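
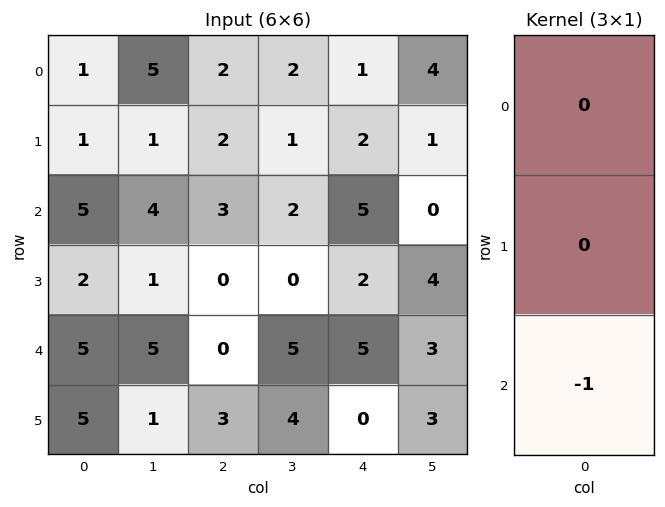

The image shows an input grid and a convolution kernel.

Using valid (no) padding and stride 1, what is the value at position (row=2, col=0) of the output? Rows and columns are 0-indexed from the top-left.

The receptive field on the input at this output position is [5 / 2 / 5]. Elementwise product with the kernel and sum: 5·-1.

-5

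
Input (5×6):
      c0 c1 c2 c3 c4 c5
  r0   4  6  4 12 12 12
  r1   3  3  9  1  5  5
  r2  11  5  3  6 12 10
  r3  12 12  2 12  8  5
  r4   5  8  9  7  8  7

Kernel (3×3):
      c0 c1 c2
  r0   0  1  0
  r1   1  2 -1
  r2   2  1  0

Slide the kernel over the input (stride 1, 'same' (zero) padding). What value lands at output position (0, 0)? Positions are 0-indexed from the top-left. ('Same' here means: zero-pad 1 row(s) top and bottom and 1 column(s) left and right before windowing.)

The receptive field on the zero-padded input at this output position is [0 0 0 / 0 4 6 / 0 3 3]. Elementwise product with the kernel and sum: 0·1 + 0·1 + 4·2 + 6·-1 + 0·2 + 3·1.

5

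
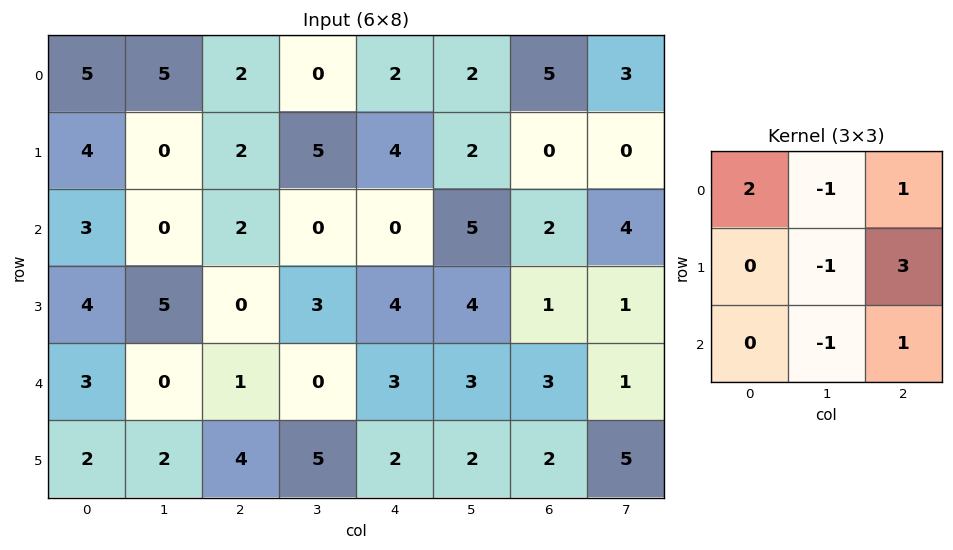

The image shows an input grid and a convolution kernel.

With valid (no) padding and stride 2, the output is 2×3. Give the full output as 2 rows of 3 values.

15 13 2
4 16 -4

Output[0,0]: The receptive field on the input at this output position is [5 5 2 / 4 0 2 / 3 0 2]. Elementwise product with the kernel and sum: 5·2 + 5·-1 + 2·1 + 0·-1 + 2·3 + 0·-1 + 2·1.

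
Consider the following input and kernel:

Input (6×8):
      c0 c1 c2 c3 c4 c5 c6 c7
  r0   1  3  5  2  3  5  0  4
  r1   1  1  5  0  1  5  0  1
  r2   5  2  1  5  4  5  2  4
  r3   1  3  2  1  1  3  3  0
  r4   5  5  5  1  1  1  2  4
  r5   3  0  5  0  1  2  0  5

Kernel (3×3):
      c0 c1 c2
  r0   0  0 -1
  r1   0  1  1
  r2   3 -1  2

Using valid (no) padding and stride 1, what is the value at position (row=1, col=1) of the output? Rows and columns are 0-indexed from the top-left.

The receptive field on the input at this output position is [1 5 0 / 2 1 5 / 3 2 1]. Elementwise product with the kernel and sum: 0·-1 + 1·1 + 5·1 + 3·3 + 2·-1 + 1·2.

15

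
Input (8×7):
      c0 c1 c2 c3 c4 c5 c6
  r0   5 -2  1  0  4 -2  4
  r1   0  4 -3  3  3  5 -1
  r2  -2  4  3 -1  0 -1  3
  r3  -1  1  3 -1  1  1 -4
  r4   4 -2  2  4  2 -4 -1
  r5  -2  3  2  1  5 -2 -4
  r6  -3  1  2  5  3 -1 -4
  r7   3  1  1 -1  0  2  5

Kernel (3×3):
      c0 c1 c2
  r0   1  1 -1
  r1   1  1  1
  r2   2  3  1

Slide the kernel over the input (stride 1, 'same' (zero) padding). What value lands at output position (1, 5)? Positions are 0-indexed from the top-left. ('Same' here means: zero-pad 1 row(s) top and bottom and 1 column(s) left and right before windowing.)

The receptive field on the zero-padded input at this output position is [4 -2 4 / 3 5 -1 / 0 -1 3]. Elementwise product with the kernel and sum: 4·1 + -2·1 + 4·-1 + 3·1 + 5·1 + -1·1 + 0·2 + -1·3 + 3·1.

5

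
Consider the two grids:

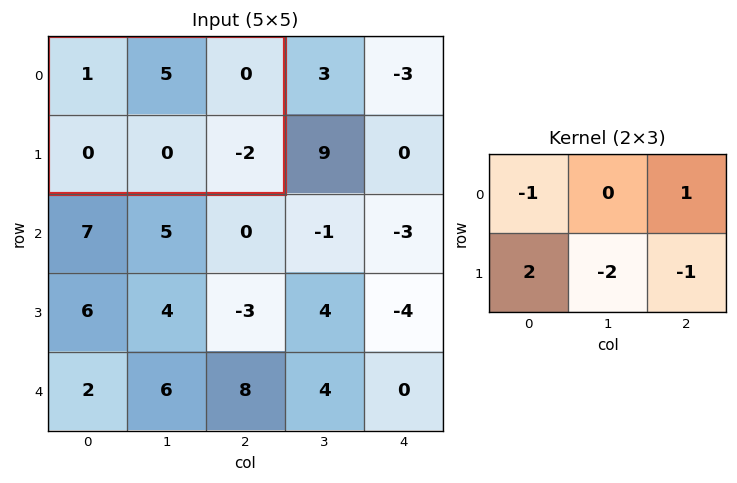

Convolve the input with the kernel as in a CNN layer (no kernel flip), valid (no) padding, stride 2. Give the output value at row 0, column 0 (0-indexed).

The receptive field on the input at this output position is [1 5 0 / 0 0 -2]. Elementwise product with the kernel and sum: 1·-1 + 0·1 + 0·2 + 0·-2 + -2·-1.

1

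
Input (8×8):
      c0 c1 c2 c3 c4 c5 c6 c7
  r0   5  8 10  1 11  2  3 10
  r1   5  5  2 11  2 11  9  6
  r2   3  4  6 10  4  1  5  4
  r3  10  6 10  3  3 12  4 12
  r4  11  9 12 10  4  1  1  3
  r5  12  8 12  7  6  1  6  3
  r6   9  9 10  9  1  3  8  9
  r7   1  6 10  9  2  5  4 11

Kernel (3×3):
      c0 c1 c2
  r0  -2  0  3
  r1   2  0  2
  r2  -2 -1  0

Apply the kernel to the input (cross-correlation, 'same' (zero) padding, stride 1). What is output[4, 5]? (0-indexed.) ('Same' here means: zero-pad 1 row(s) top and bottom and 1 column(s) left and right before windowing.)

3

The receptive field on the zero-padded input at this output position is [3 12 4 / 4 1 1 / 6 1 6]. Elementwise product with the kernel and sum: 3·-2 + 4·3 + 4·2 + 1·2 + 6·-2 + 1·-1.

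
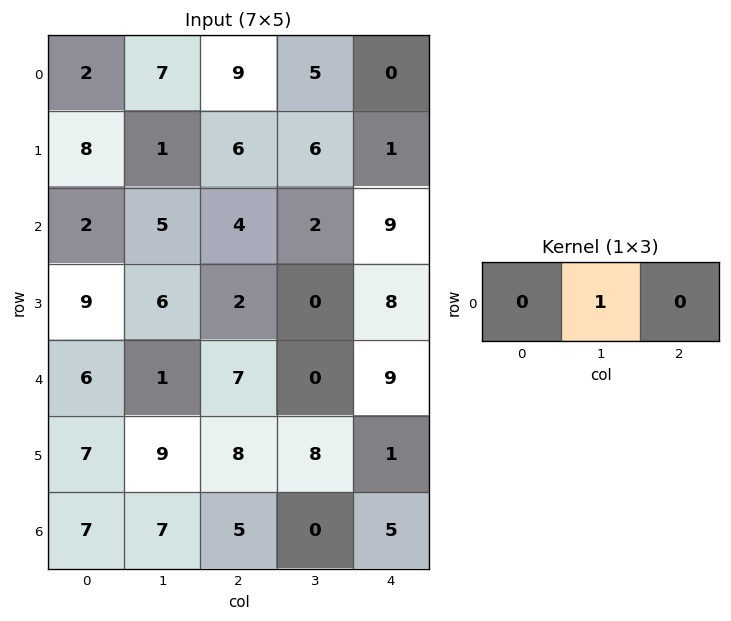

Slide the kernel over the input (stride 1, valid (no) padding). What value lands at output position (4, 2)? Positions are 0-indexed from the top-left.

0

The receptive field on the input at this output position is [7 0 9]. Elementwise product with the kernel and sum: 0·1.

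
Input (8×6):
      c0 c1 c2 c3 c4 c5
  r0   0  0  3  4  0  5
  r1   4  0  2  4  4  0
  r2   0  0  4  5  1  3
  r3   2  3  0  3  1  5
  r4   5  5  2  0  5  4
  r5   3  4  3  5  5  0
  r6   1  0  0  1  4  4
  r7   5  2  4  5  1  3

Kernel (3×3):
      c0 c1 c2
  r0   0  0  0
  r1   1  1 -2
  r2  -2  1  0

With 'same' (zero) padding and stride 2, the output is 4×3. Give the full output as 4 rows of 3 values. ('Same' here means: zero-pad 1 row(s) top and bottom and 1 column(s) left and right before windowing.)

Output[0,0]: The receptive field on the zero-padded input at this output position is [0 0 0 / 0 0 0 / 0 4 0]. Elementwise product with the kernel and sum: 0·1 + 0·1 + 0·-2 + 0·-2 + 4·1.

4 -3 -10
2 -12 -5
-2 2 -8
6 -2 -12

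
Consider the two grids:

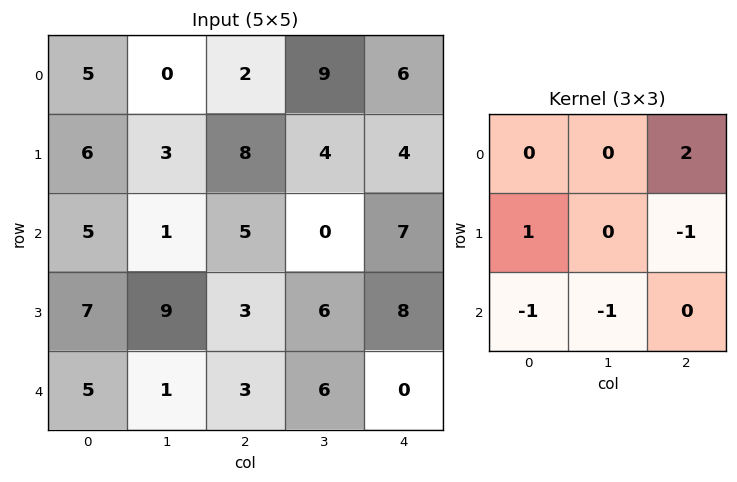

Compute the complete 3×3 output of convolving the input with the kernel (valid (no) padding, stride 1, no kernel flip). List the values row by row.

Output[0,0]: The receptive field on the input at this output position is [5 0 2 / 6 3 8 / 5 1 5]. Elementwise product with the kernel and sum: 2·2 + 6·1 + 8·-1 + 5·-1 + 1·-1.
Output[0,1]: The receptive field on the input at this output position is [0 2 9 / 3 8 4 / 1 5 0]. Elementwise product with the kernel and sum: 9·2 + 3·1 + 4·-1 + 1·-1 + 5·-1.

-4 11 11
0 -3 -3
8 -1 0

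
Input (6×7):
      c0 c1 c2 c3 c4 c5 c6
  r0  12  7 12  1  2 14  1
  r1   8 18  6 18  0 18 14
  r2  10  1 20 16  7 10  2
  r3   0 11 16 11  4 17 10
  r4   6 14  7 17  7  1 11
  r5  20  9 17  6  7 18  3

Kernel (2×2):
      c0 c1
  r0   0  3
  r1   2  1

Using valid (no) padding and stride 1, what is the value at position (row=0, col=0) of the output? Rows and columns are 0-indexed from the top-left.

The receptive field on the input at this output position is [12 7 / 8 18]. Elementwise product with the kernel and sum: 7·3 + 8·2 + 18·1.

55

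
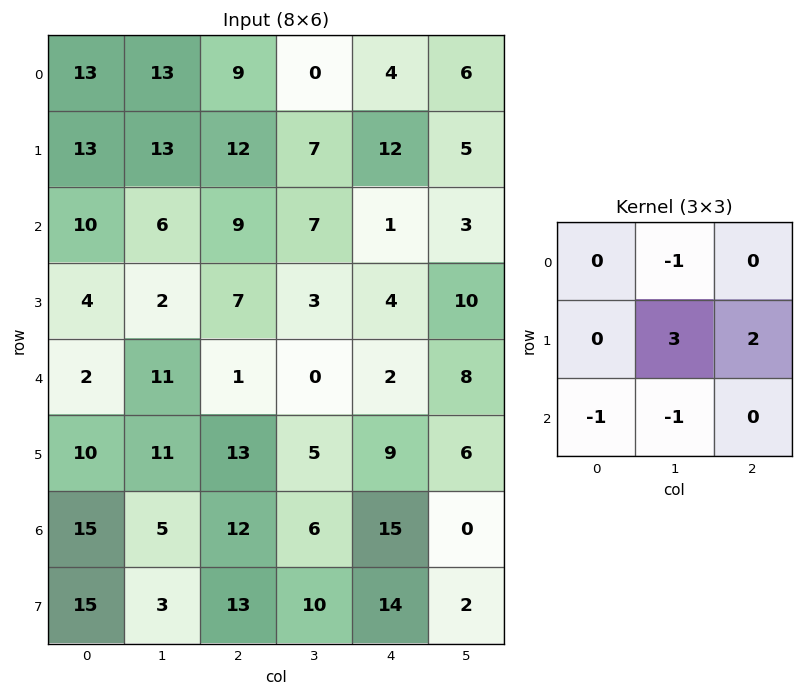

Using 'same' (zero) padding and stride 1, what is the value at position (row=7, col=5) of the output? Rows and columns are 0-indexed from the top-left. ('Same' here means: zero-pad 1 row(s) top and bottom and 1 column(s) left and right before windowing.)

The receptive field on the zero-padded input at this output position is [15 0 0 / 14 2 0 / 0 0 0]. Elementwise product with the kernel and sum: 0·-1 + 2·3 + 0·2 + 0·-1 + 0·-1.

6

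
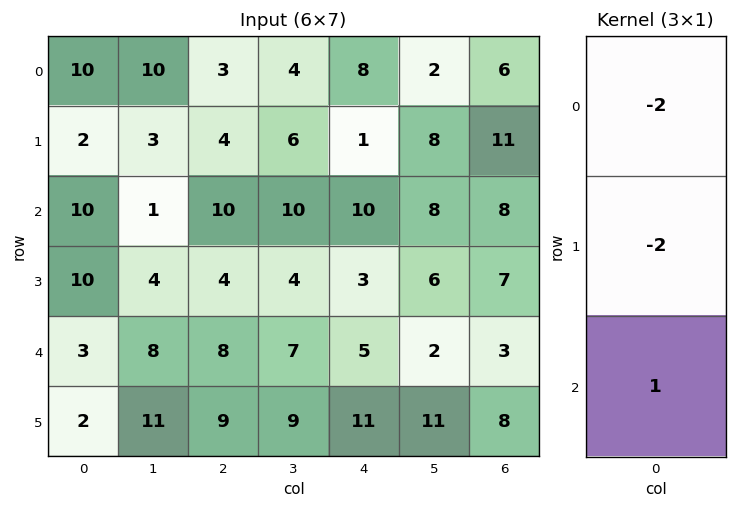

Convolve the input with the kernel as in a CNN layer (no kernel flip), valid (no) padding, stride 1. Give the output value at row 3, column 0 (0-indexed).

The receptive field on the input at this output position is [10 / 3 / 2]. Elementwise product with the kernel and sum: 10·-2 + 3·-2 + 2·1.

-24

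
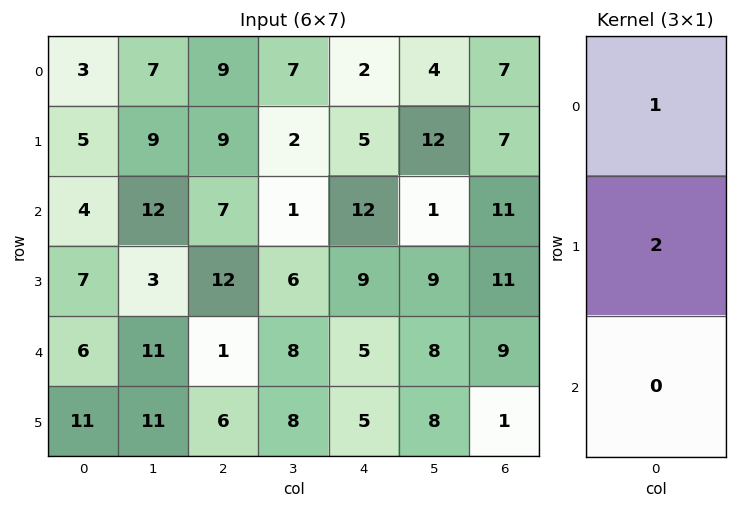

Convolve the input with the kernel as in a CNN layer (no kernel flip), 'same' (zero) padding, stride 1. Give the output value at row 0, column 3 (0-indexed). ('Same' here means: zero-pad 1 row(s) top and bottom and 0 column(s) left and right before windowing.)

14

The receptive field on the zero-padded input at this output position is [0 / 7 / 2]. Elementwise product with the kernel and sum: 0·1 + 7·2.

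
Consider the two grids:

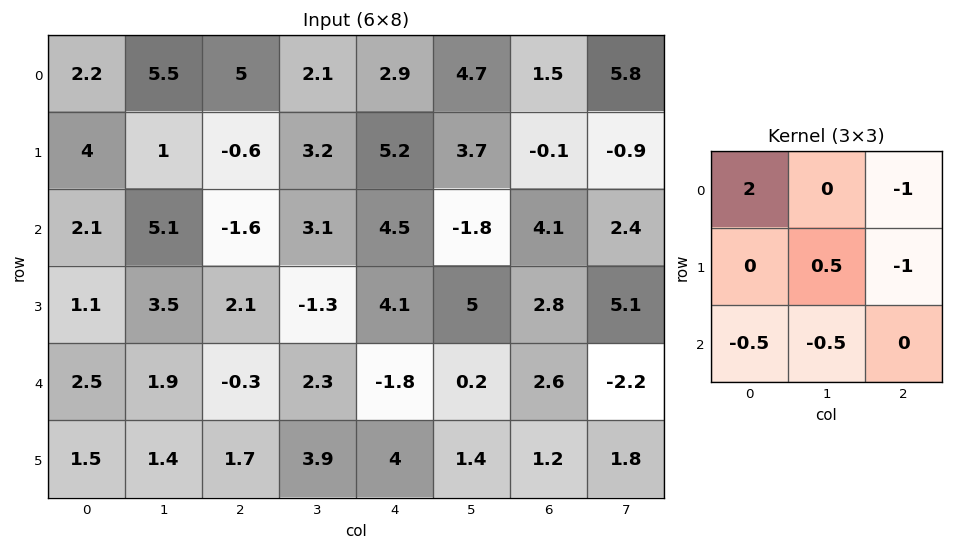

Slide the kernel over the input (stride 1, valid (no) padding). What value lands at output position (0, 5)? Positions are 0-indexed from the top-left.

3.3

The receptive field on the input at this output position is [4.7 1.5 5.8 / 3.7 -0.1 -0.9 / -1.8 4.1 2.4]. Elementwise product with the kernel and sum: 4.7·2 + 5.8·-1 + -0.1·0.5 + -0.9·-1 + -1.8·-0.5 + 4.1·-0.5.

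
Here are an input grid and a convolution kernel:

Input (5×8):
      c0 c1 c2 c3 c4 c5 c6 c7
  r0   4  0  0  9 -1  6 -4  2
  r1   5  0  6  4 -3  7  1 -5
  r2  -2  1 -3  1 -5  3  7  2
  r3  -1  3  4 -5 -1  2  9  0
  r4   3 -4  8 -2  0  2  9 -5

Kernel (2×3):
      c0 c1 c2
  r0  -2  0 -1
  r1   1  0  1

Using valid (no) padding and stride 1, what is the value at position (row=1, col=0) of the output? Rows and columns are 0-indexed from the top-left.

The receptive field on the input at this output position is [5 0 6 / -2 1 -3]. Elementwise product with the kernel and sum: 5·-2 + 6·-1 + -2·1 + -3·1.

-21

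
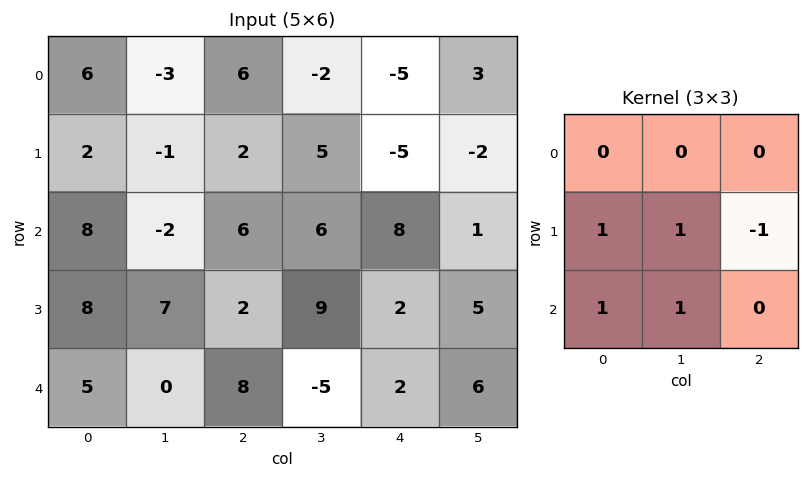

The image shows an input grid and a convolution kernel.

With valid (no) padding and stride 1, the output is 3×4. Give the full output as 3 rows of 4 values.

Output[0,0]: The receptive field on the input at this output position is [6 -3 6 / 2 -1 2 / 8 -2 6]. Elementwise product with the kernel and sum: 2·1 + -1·1 + 2·-1 + 8·1 + -2·1.
Output[0,1]: The receptive field on the input at this output position is [-3 6 -2 / -1 2 5 / -2 6 6]. Elementwise product with the kernel and sum: -1·1 + 2·1 + 5·-1 + -2·1 + 6·1.

5 0 24 16
15 7 15 24
18 8 12 3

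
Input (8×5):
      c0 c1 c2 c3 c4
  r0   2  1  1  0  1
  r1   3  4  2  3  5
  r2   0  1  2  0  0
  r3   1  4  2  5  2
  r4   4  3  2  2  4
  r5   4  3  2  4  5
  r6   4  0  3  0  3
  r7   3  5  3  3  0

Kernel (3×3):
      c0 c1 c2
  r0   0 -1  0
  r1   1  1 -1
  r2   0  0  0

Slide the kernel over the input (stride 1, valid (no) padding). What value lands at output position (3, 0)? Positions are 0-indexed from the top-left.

1

The receptive field on the input at this output position is [1 4 2 / 4 3 2 / 4 3 2]. Elementwise product with the kernel and sum: 4·-1 + 4·1 + 3·1 + 2·-1.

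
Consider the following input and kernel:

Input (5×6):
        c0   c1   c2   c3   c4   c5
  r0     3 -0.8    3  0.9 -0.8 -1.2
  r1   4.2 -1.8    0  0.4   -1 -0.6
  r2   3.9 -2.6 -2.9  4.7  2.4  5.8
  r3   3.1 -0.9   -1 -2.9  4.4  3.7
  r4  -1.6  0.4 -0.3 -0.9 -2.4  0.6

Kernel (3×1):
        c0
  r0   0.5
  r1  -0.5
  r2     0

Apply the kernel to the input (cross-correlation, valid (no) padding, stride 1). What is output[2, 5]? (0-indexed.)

The receptive field on the input at this output position is [5.8 / 3.7 / 0.6]. Elementwise product with the kernel and sum: 5.8·0.5 + 3.7·-0.5.

1.05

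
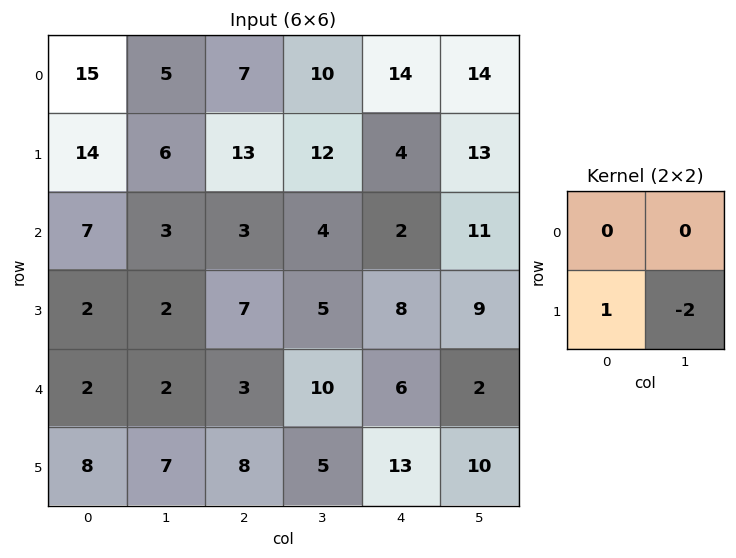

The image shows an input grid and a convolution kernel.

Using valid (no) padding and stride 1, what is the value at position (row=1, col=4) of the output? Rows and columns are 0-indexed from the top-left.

-20

The receptive field on the input at this output position is [4 13 / 2 11]. Elementwise product with the kernel and sum: 2·1 + 11·-2.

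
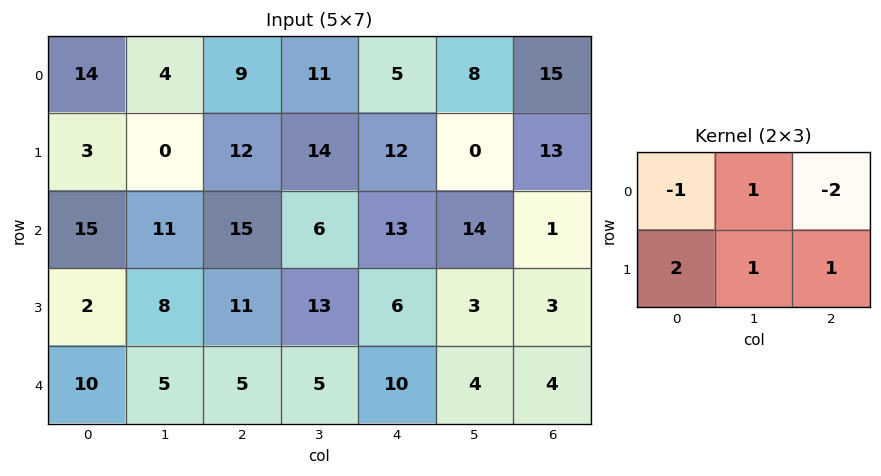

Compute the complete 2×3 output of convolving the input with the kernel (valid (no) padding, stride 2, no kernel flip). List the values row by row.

-10 42 10
-11 6 17

Output[0,0]: The receptive field on the input at this output position is [14 4 9 / 3 0 12]. Elementwise product with the kernel and sum: 14·-1 + 4·1 + 9·-2 + 3·2 + 0·1 + 12·1.
Output[0,1]: The receptive field on the input at this output position is [9 11 5 / 12 14 12]. Elementwise product with the kernel and sum: 9·-1 + 11·1 + 5·-2 + 12·2 + 14·1 + 12·1.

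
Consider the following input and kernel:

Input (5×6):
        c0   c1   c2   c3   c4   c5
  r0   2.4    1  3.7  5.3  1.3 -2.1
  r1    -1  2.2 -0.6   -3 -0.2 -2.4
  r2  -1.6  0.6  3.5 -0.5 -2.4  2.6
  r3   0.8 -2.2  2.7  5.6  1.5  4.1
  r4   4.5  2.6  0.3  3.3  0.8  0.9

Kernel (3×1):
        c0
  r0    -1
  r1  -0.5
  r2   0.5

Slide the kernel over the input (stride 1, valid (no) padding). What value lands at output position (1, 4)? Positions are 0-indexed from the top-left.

The receptive field on the input at this output position is [-0.2 / -2.4 / 1.5]. Elementwise product with the kernel and sum: -0.2·-1 + -2.4·-0.5 + 1.5·0.5.

2.15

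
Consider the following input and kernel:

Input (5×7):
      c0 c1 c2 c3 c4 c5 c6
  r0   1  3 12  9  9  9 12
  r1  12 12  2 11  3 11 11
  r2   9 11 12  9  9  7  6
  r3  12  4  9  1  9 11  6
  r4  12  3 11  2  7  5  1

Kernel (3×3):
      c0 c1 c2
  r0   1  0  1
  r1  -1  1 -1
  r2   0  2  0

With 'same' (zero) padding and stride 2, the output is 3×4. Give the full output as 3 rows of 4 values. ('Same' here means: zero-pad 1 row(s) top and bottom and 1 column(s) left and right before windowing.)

22 4 -3 25
34 33 33 22
13 11 12 7

Output[0,0]: The receptive field on the zero-padded input at this output position is [0 0 0 / 0 1 3 / 0 12 12]. Elementwise product with the kernel and sum: 0·1 + 0·1 + 0·-1 + 1·1 + 3·-1 + 12·2.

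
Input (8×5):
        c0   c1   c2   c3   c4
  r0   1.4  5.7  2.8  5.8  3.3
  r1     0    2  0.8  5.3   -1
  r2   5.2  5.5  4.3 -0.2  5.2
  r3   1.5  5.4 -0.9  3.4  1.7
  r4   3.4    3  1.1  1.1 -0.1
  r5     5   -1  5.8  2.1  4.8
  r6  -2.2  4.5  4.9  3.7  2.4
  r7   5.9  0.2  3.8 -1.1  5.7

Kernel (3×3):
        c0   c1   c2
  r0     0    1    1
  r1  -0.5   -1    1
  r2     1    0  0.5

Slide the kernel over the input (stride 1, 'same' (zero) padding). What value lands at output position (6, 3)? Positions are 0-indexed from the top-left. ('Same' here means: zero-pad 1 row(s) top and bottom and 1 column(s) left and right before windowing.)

9.8

The receptive field on the zero-padded input at this output position is [5.8 2.1 4.8 / 4.9 3.7 2.4 / 3.8 -1.1 5.7]. Elementwise product with the kernel and sum: 2.1·1 + 4.8·1 + 4.9·-0.5 + 3.7·-1 + 2.4·1 + 3.8·1 + 5.7·0.5.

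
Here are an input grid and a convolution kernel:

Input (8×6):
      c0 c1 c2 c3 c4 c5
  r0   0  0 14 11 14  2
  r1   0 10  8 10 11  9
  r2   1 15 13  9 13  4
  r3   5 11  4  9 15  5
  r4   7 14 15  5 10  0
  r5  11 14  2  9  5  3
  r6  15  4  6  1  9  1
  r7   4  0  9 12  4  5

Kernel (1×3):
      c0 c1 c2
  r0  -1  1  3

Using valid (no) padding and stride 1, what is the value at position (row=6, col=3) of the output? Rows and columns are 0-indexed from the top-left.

The receptive field on the input at this output position is [1 9 1]. Elementwise product with the kernel and sum: 1·-1 + 9·1 + 1·3.

11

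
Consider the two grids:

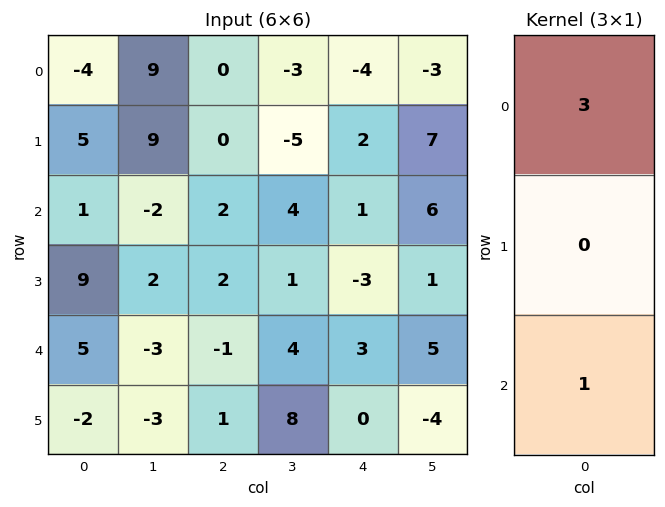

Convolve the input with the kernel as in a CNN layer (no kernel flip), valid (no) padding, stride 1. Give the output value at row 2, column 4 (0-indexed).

The receptive field on the input at this output position is [1 / -3 / 3]. Elementwise product with the kernel and sum: 1·3 + 3·1.

6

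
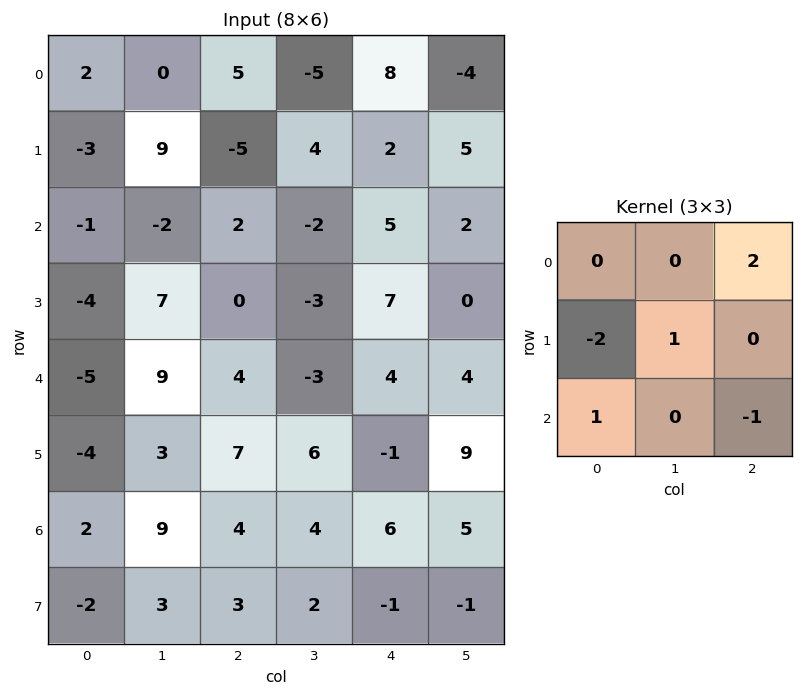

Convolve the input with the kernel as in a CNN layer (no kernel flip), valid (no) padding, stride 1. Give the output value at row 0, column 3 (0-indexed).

-18

The receptive field on the input at this output position is [-5 8 -4 / 4 2 5 / -2 5 2]. Elementwise product with the kernel and sum: -4·2 + 4·-2 + 2·1 + -2·1 + 2·-1.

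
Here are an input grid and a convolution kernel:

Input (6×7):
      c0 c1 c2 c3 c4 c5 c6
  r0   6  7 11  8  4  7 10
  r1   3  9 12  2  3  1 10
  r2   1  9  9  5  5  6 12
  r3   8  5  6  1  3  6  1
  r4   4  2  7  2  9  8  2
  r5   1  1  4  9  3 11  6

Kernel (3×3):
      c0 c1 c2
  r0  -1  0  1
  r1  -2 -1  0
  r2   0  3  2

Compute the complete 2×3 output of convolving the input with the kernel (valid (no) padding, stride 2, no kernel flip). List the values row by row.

Output[0,0]: The receptive field on the input at this output position is [6 7 11 / 3 9 12 / 1 9 9]. Elementwise product with the kernel and sum: 6·-1 + 11·1 + 3·-2 + 9·-1 + 9·3 + 9·2.
Output[0,1]: The receptive field on the input at this output position is [11 8 4 / 12 2 3 / 9 5 5]. Elementwise product with the kernel and sum: 11·-1 + 4·1 + 12·-2 + 2·-1 + 5·3 + 5·2.

35 -8 41
7 7 23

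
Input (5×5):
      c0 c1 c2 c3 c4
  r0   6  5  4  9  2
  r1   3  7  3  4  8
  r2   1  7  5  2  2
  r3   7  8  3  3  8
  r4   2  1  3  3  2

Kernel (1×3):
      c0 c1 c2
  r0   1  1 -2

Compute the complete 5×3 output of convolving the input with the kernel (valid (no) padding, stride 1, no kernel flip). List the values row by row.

3 -9 9
4 2 -9
-2 8 3
9 5 -10
-3 -2 2

Output[0,0]: The receptive field on the input at this output position is [6 5 4]. Elementwise product with the kernel and sum: 6·1 + 5·1 + 4·-2.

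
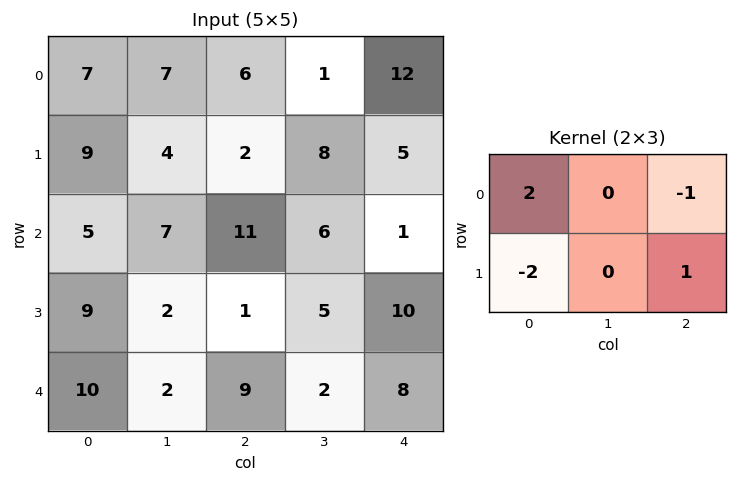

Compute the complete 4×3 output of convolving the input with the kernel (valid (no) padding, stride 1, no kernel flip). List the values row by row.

-8 13 1
17 -8 -22
-18 9 29
6 -3 -18

Output[0,0]: The receptive field on the input at this output position is [7 7 6 / 9 4 2]. Elementwise product with the kernel and sum: 7·2 + 6·-1 + 9·-2 + 2·1.
Output[0,1]: The receptive field on the input at this output position is [7 6 1 / 4 2 8]. Elementwise product with the kernel and sum: 7·2 + 1·-1 + 4·-2 + 8·1.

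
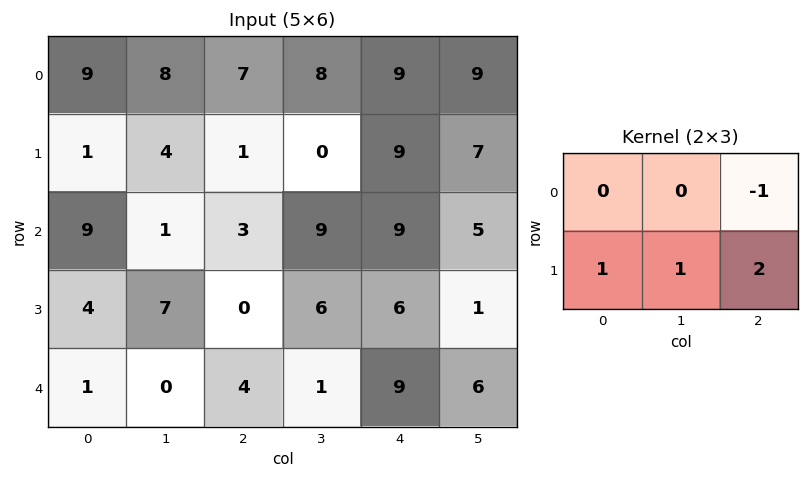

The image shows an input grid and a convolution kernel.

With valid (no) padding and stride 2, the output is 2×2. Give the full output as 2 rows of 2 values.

Output[0,0]: The receptive field on the input at this output position is [9 8 7 / 1 4 1]. Elementwise product with the kernel and sum: 7·-1 + 1·1 + 4·1 + 1·2.

0 10
8 9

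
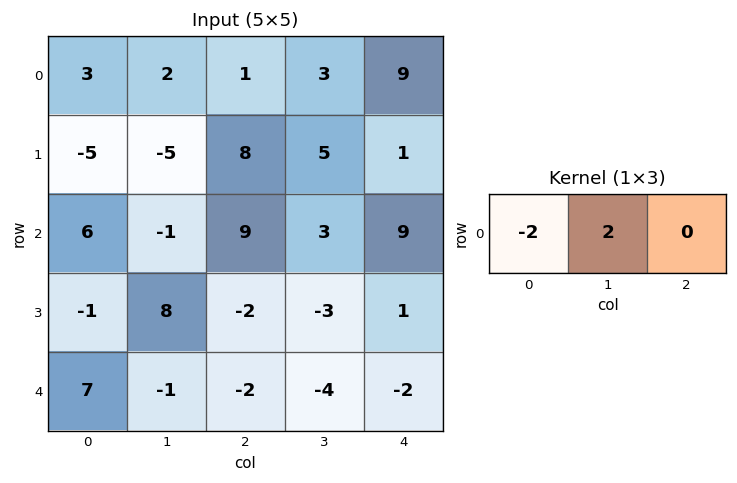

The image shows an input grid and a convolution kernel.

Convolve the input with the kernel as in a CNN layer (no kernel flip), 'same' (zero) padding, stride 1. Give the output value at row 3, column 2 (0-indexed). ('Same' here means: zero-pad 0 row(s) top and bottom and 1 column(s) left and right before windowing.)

The receptive field on the zero-padded input at this output position is [8 -2 -3]. Elementwise product with the kernel and sum: 8·-2 + -2·2.

-20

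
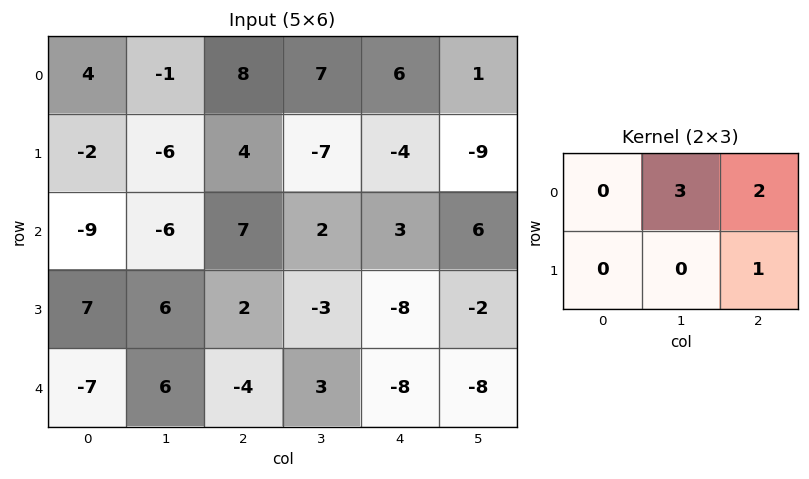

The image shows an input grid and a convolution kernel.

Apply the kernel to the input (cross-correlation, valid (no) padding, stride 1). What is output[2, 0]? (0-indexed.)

The receptive field on the input at this output position is [-9 -6 7 / 7 6 2]. Elementwise product with the kernel and sum: -6·3 + 7·2 + 2·1.

-2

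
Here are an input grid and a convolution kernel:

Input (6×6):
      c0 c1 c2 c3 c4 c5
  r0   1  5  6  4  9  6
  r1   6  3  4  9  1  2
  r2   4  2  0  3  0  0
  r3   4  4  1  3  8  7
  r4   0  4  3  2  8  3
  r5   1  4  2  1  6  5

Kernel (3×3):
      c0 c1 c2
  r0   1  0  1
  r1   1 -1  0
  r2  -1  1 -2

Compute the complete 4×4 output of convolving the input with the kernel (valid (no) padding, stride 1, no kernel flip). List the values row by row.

Output[0,0]: The receptive field on the input at this output position is [1 5 6 / 6 3 4 / 4 2 0]. Elementwise product with the kernel and sum: 1·1 + 6·1 + 6·1 + 3·-1 + 4·-1 + 2·1 + 0·-2.
Output[0,1]: The receptive field on the input at this output position is [5 6 4 / 3 4 9 / 2 0 3]. Elementwise product with the kernel and sum: 5·1 + 4·1 + 3·1 + 4·-1 + 2·-1 + 0·1 + 3·-2.

8 0 13 15
10 5 -12 5
2 3 -19 -2
0 4 -3 -1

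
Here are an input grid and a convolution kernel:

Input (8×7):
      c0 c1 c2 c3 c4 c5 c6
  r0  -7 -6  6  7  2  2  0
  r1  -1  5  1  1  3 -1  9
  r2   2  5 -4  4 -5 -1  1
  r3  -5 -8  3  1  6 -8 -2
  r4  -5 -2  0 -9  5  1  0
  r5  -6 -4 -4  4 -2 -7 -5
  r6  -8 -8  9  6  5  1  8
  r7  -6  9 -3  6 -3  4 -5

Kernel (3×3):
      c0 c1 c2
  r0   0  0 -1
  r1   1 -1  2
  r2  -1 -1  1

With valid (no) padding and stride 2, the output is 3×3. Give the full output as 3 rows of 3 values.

-21 -1 29
20 33 3
15 -27 -3

Output[0,0]: The receptive field on the input at this output position is [-7 -6 6 / -1 5 1 / 2 5 -4]. Elementwise product with the kernel and sum: 6·-1 + -1·1 + 5·-1 + 1·2 + 2·-1 + 5·-1 + -4·1.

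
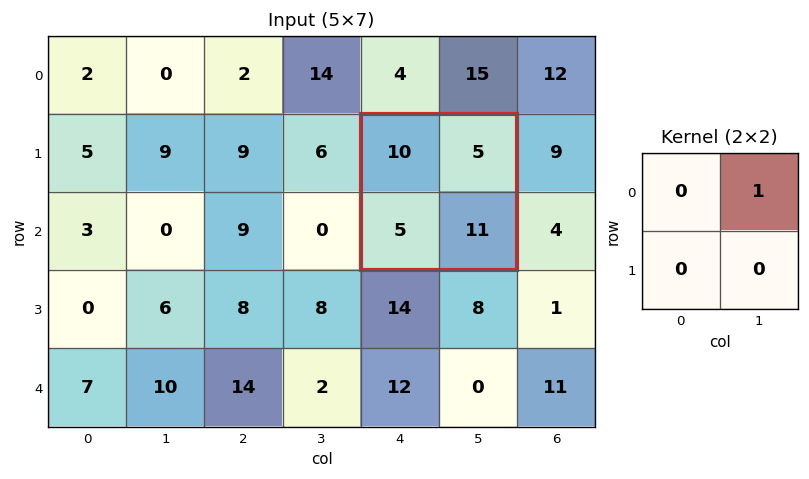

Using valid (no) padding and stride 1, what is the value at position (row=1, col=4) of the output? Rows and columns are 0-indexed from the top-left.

5

The receptive field on the input at this output position is [10 5 / 5 11]. Elementwise product with the kernel and sum: 5·1.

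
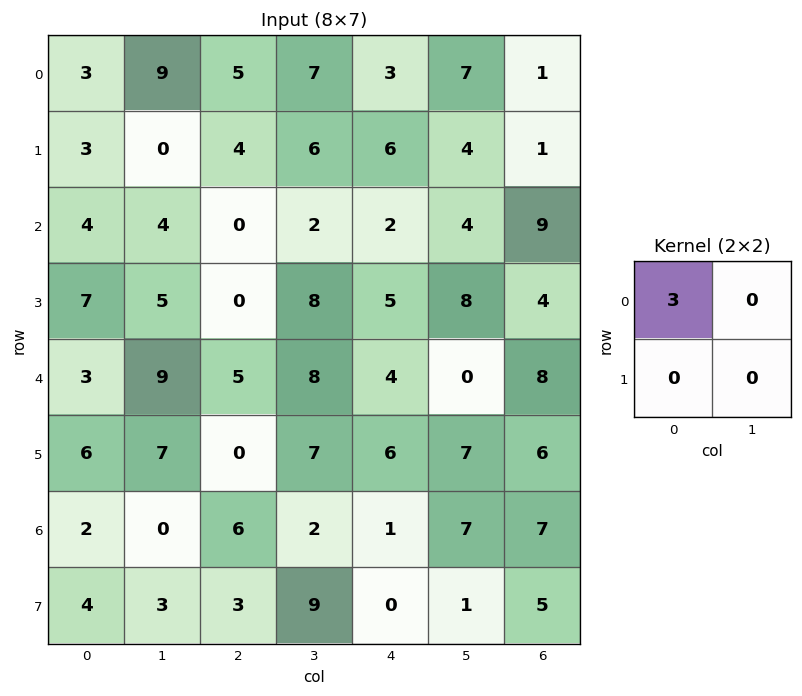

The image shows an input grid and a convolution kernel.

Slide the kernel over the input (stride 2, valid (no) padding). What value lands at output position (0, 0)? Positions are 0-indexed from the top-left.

The receptive field on the input at this output position is [3 9 / 3 0]. Elementwise product with the kernel and sum: 3·3.

9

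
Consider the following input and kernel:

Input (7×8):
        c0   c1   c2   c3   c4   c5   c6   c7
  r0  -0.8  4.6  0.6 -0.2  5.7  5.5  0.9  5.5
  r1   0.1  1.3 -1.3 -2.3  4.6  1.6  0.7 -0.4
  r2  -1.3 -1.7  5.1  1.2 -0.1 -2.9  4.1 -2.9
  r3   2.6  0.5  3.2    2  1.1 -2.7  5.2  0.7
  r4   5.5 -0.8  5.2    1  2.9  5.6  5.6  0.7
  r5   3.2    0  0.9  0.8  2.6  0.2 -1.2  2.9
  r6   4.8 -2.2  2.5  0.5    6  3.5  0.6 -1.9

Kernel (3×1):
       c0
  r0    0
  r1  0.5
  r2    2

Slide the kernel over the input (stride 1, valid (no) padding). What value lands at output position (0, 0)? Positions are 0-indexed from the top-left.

-2.55

The receptive field on the input at this output position is [-0.8 / 0.1 / -1.3]. Elementwise product with the kernel and sum: 0.1·0.5 + -1.3·2.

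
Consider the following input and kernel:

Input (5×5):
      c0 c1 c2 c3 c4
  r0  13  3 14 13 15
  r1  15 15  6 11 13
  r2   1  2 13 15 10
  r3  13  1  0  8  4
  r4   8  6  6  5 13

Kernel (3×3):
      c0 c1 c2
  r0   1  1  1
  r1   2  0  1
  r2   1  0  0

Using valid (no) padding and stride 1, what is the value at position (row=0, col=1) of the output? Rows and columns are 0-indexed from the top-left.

The receptive field on the input at this output position is [3 14 13 / 15 6 11 / 2 13 15]. Elementwise product with the kernel and sum: 3·1 + 14·1 + 13·1 + 15·2 + 11·1 + 2·1.

73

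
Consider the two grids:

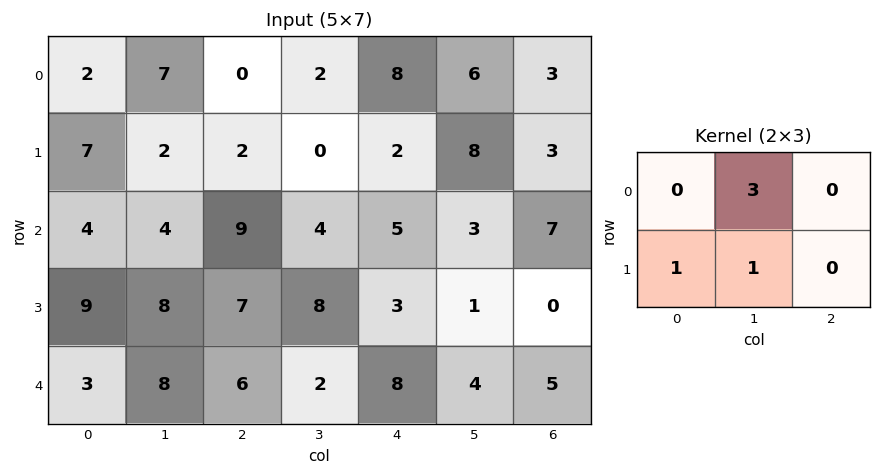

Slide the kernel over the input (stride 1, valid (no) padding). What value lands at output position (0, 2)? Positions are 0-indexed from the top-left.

8

The receptive field on the input at this output position is [0 2 8 / 2 0 2]. Elementwise product with the kernel and sum: 2·3 + 2·1 + 0·1.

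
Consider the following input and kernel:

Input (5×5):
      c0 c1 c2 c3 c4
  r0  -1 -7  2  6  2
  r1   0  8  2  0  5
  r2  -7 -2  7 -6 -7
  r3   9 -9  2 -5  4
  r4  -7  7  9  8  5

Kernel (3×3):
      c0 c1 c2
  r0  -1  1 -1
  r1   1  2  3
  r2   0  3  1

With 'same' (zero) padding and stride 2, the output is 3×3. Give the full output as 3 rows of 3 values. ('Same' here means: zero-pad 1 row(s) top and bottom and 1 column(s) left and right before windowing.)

Output[0,0]: The receptive field on the zero-padded input at this output position is [0 0 0 / 0 -1 -7 / 0 0 8]. Elementwise product with the kernel and sum: 0·-1 + 0·1 + 0·-1 + 0·1 + -1·2 + -7·3 + 0·3 + 8·1.
Output[0,1]: The receptive field on the zero-padded input at this output position is [0 0 0 / -7 2 6 / 8 2 0]. Elementwise product with the kernel and sum: 0·-1 + 0·1 + 0·-1 + -7·1 + 2·2 + 6·3 + 2·3 + 0·1.

-15 21 25
-10 -11 -3
25 65 27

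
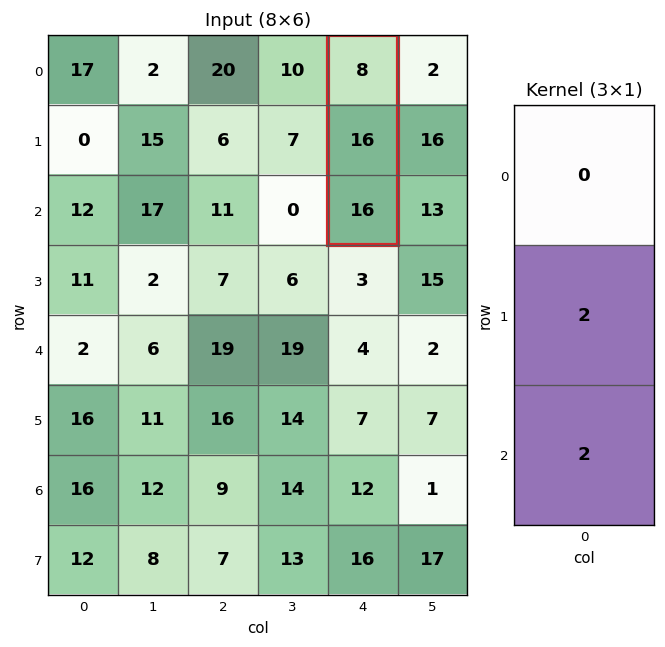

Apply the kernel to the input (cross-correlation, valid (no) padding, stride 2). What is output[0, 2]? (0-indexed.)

64

The receptive field on the input at this output position is [8 / 16 / 16]. Elementwise product with the kernel and sum: 16·2 + 16·2.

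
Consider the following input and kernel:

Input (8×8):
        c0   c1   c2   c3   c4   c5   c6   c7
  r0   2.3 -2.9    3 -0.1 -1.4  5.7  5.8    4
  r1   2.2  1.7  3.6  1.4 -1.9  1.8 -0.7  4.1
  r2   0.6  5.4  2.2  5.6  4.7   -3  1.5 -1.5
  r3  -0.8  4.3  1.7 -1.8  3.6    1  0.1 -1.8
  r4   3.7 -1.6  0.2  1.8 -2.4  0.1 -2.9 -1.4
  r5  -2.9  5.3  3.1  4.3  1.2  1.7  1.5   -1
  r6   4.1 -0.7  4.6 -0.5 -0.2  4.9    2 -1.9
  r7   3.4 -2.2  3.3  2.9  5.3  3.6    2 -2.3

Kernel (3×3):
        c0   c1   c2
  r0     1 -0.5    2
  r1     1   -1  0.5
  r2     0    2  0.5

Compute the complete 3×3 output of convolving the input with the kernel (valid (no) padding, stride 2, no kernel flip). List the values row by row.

Output[0,0]: The receptive field on the input at this output position is [2.3 -2.9 3 / 2.2 1.7 3.6 / 0.6 5.4 2.2]. Elementwise product with the kernel and sum: 2.3·1 + -2.9·-0.5 + 3·2 + 2.2·1 + 1.7·-1 + 3.6·0.5 + 5.4·2 + 2.2·0.5.

23.95 15.05 -1.95
-5.05 16.5 10.6
-0.85 -7.2 2.8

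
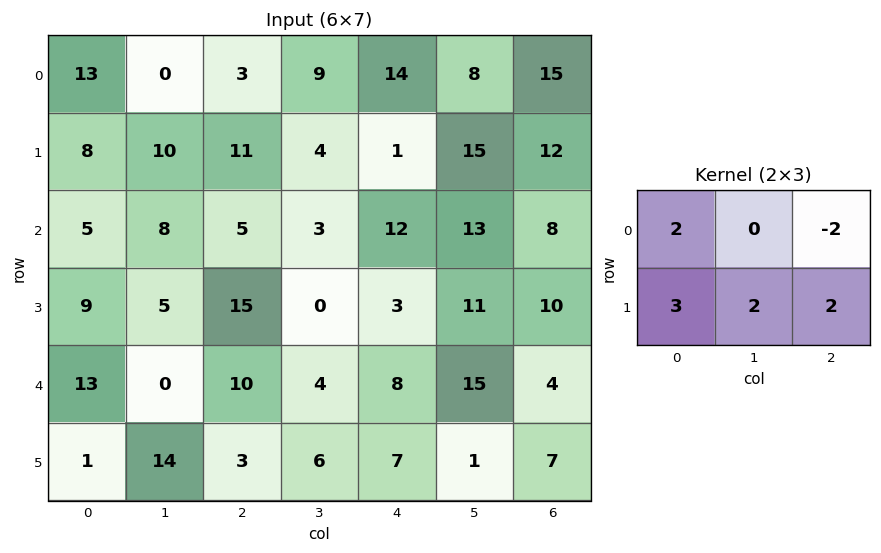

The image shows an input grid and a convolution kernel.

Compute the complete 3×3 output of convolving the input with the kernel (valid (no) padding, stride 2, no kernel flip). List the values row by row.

86 21 55
67 37 59
43 39 45

Output[0,0]: The receptive field on the input at this output position is [13 0 3 / 8 10 11]. Elementwise product with the kernel and sum: 13·2 + 3·-2 + 8·3 + 10·2 + 11·2.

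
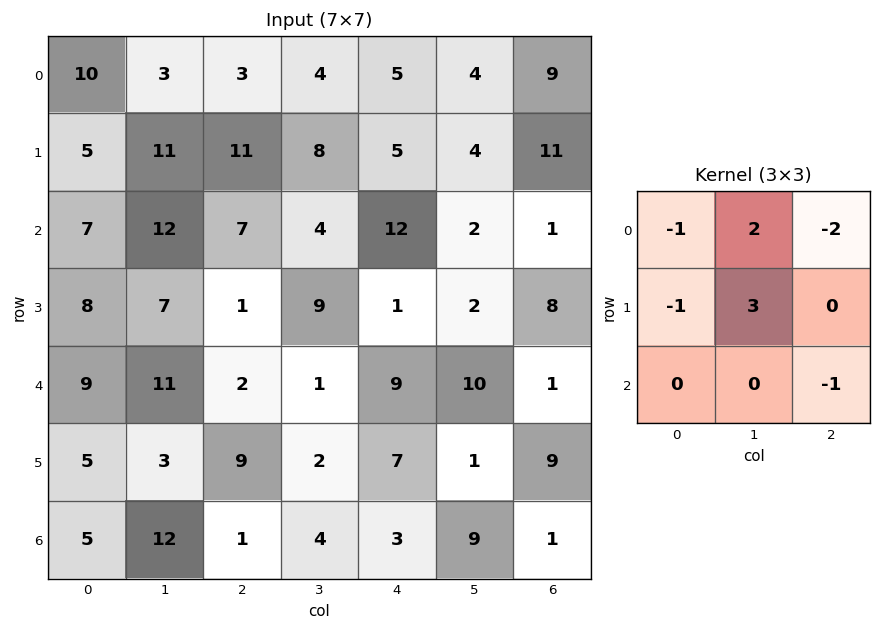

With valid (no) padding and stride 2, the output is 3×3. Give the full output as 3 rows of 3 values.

11 -4 -9
14 -6 -6
12 -24 4

Output[0,0]: The receptive field on the input at this output position is [10 3 3 / 5 11 11 / 7 12 7]. Elementwise product with the kernel and sum: 10·-1 + 3·2 + 3·-2 + 5·-1 + 11·3 + 7·-1.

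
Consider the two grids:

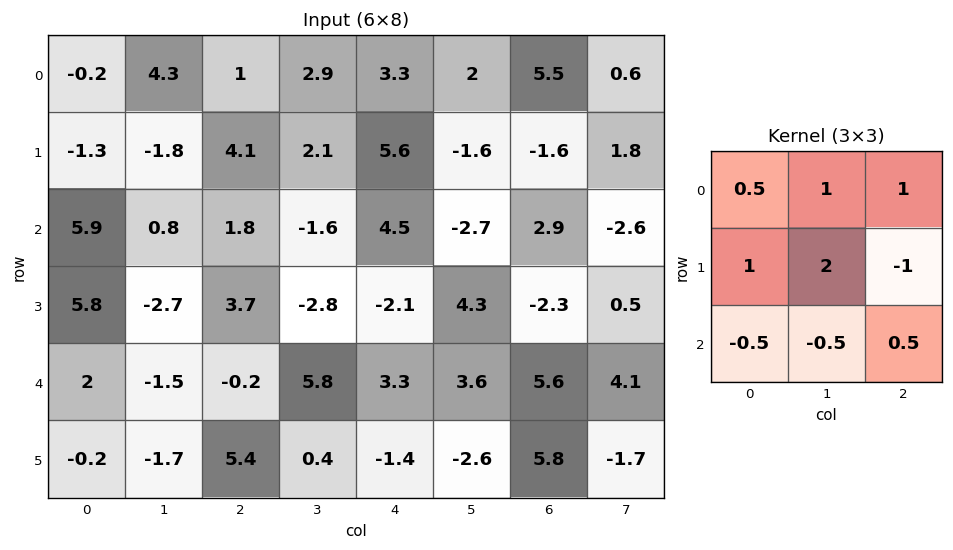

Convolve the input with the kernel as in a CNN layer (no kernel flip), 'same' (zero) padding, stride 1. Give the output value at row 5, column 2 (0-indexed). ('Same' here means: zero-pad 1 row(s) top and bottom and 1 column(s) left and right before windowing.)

The receptive field on the zero-padded input at this output position is [-1.5 -0.2 5.8 / -1.7 5.4 0.4 / 0 0 0]. Elementwise product with the kernel and sum: -1.5·0.5 + -0.2·1 + 5.8·1 + -1.7·1 + 5.4·2 + 0.4·-1 + 0·-0.5 + 0·-0.5 + 0·0.5.

13.55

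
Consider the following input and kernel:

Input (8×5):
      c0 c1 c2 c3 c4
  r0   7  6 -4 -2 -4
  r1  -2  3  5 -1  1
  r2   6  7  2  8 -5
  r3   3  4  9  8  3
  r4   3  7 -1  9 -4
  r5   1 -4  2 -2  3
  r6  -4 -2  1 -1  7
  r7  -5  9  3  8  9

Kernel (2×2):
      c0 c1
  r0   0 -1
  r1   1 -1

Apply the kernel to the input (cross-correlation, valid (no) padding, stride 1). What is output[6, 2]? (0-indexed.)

The receptive field on the input at this output position is [1 -1 / 3 8]. Elementwise product with the kernel and sum: -1·-1 + 3·1 + 8·-1.

-4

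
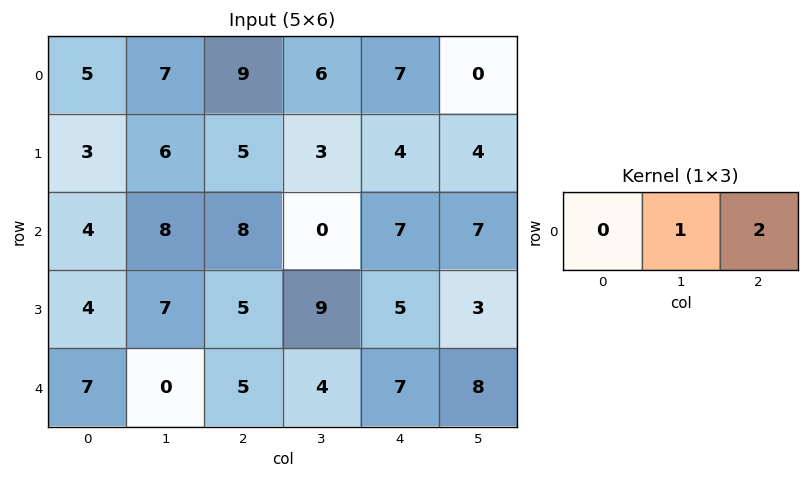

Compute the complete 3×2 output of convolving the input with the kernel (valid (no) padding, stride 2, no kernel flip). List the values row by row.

25 20
24 14
10 18

Output[0,0]: The receptive field on the input at this output position is [5 7 9]. Elementwise product with the kernel and sum: 7·1 + 9·2.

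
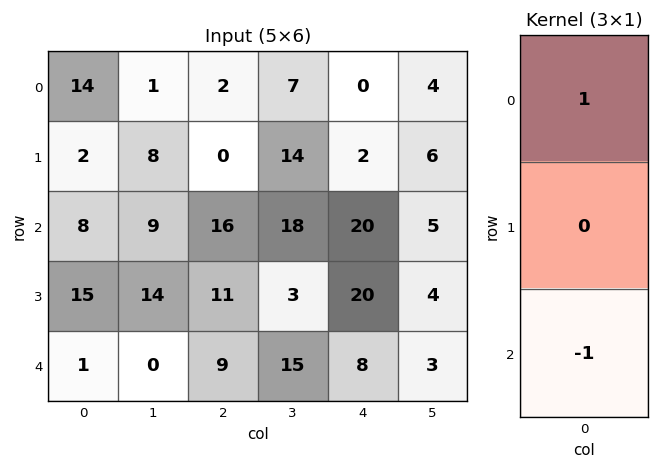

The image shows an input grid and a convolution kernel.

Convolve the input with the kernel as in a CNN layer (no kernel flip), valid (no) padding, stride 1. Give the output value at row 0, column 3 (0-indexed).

The receptive field on the input at this output position is [7 / 14 / 18]. Elementwise product with the kernel and sum: 7·1 + 18·-1.

-11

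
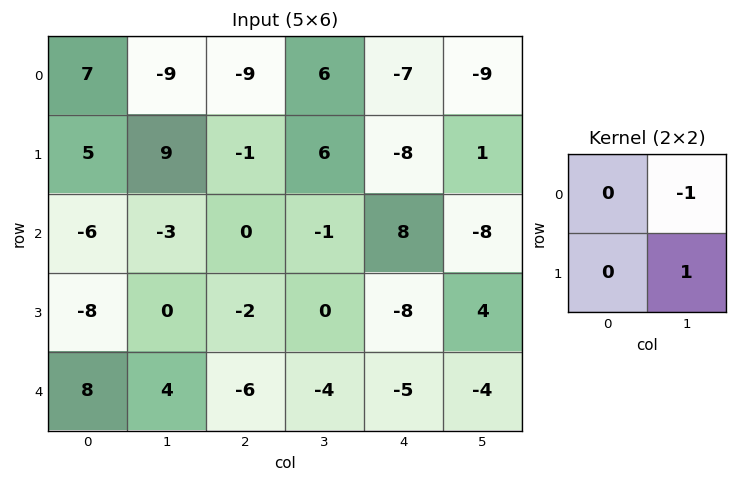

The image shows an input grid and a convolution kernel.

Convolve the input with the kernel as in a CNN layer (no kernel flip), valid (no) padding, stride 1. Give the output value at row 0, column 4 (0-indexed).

10

The receptive field on the input at this output position is [-7 -9 / -8 1]. Elementwise product with the kernel and sum: -9·-1 + 1·1.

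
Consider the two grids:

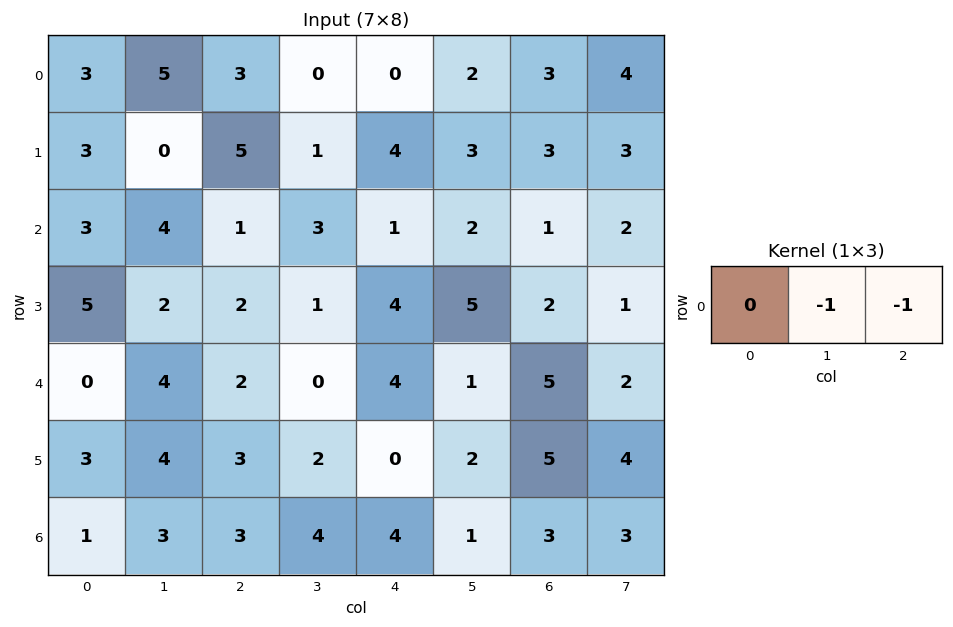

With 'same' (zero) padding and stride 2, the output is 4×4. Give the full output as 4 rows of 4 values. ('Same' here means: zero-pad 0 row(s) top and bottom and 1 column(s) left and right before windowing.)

-8 -3 -2 -7
-7 -4 -3 -3
-4 -2 -5 -7
-4 -7 -5 -6

Output[0,0]: The receptive field on the zero-padded input at this output position is [0 3 5]. Elementwise product with the kernel and sum: 3·-1 + 5·-1.
Output[0,1]: The receptive field on the zero-padded input at this output position is [5 3 0]. Elementwise product with the kernel and sum: 3·-1 + 0·-1.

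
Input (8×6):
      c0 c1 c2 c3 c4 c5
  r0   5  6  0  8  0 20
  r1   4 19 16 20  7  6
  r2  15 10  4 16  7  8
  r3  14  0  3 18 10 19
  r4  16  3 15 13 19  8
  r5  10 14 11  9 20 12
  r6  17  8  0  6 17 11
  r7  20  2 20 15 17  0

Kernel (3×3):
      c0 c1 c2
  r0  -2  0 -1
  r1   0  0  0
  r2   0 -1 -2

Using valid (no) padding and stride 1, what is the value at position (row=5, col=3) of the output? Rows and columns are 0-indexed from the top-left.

-47

The receptive field on the input at this output position is [9 20 12 / 6 17 11 / 15 17 0]. Elementwise product with the kernel and sum: 9·-2 + 12·-1 + 17·-1 + 0·-2.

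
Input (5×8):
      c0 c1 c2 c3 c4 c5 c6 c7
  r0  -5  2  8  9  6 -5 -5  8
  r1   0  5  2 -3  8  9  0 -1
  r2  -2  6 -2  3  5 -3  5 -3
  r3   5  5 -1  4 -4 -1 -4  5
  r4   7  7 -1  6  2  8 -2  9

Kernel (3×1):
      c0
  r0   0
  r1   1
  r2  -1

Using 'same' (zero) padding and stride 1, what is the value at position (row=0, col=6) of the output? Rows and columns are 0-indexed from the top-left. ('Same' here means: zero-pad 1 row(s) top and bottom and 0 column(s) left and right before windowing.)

The receptive field on the zero-padded input at this output position is [0 / -5 / 0]. Elementwise product with the kernel and sum: -5·1 + 0·-1.

-5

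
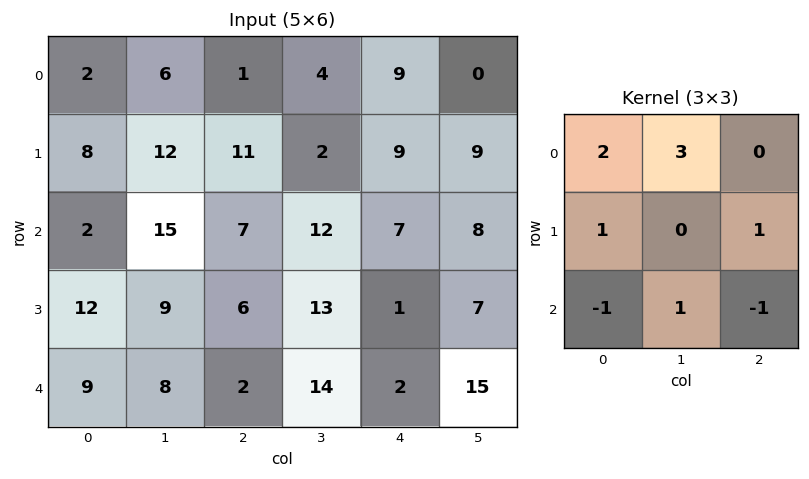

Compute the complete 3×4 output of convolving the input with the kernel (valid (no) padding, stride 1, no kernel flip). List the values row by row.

47 9 32 33
52 68 48 32
64 53 67 38

Output[0,0]: The receptive field on the input at this output position is [2 6 1 / 8 12 11 / 2 15 7]. Elementwise product with the kernel and sum: 2·2 + 6·3 + 8·1 + 11·1 + 2·-1 + 15·1 + 7·-1.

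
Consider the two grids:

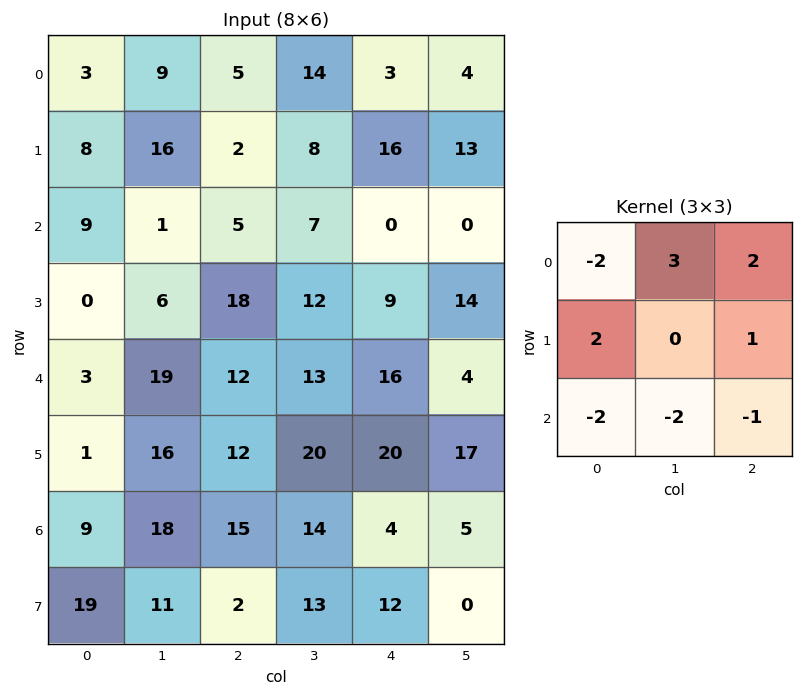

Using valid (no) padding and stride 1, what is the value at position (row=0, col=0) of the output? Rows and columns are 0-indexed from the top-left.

The receptive field on the input at this output position is [3 9 5 / 8 16 2 / 9 1 5]. Elementwise product with the kernel and sum: 3·-2 + 9·3 + 5·2 + 8·2 + 2·1 + 9·-2 + 1·-2 + 5·-1.

24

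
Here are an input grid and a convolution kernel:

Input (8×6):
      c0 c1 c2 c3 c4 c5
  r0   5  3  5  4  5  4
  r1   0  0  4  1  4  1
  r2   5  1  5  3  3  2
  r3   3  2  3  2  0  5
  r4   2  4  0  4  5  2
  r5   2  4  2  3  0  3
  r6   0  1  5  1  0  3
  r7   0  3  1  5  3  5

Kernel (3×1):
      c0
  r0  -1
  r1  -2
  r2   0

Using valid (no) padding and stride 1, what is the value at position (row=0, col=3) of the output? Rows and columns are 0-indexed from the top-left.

-6

The receptive field on the input at this output position is [4 / 1 / 3]. Elementwise product with the kernel and sum: 4·-1 + 1·-2.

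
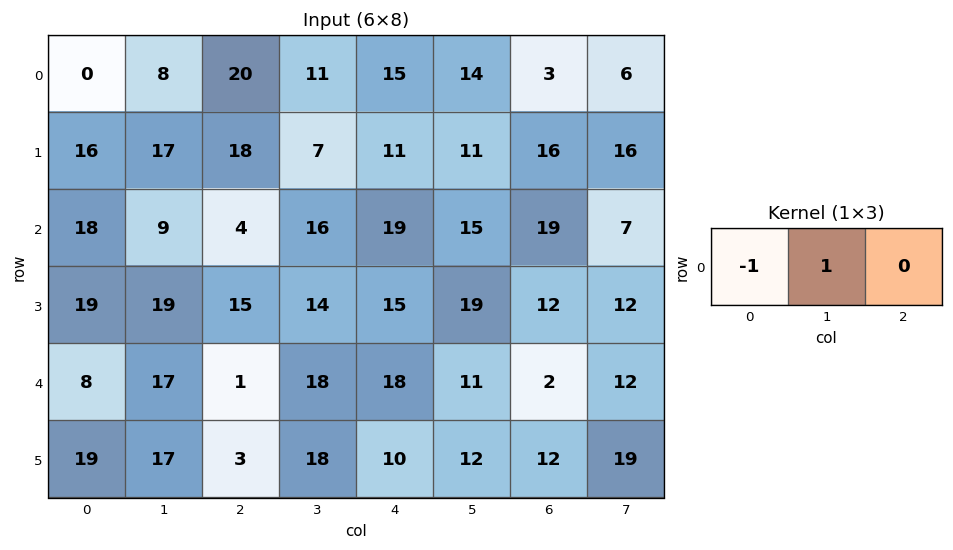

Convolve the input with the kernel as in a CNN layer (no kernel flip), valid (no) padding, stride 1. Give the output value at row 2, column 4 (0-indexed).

The receptive field on the input at this output position is [19 15 19]. Elementwise product with the kernel and sum: 19·-1 + 15·1.

-4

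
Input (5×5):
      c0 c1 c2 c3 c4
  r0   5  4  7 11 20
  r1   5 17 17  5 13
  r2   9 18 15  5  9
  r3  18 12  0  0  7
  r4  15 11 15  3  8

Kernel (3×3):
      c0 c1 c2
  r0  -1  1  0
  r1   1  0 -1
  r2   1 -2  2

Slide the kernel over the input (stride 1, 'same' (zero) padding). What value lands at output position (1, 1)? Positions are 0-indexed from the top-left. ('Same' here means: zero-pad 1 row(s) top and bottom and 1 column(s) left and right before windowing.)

-10

The receptive field on the zero-padded input at this output position is [5 4 7 / 5 17 17 / 9 18 15]. Elementwise product with the kernel and sum: 5·-1 + 4·1 + 5·1 + 17·-1 + 9·1 + 18·-2 + 15·2.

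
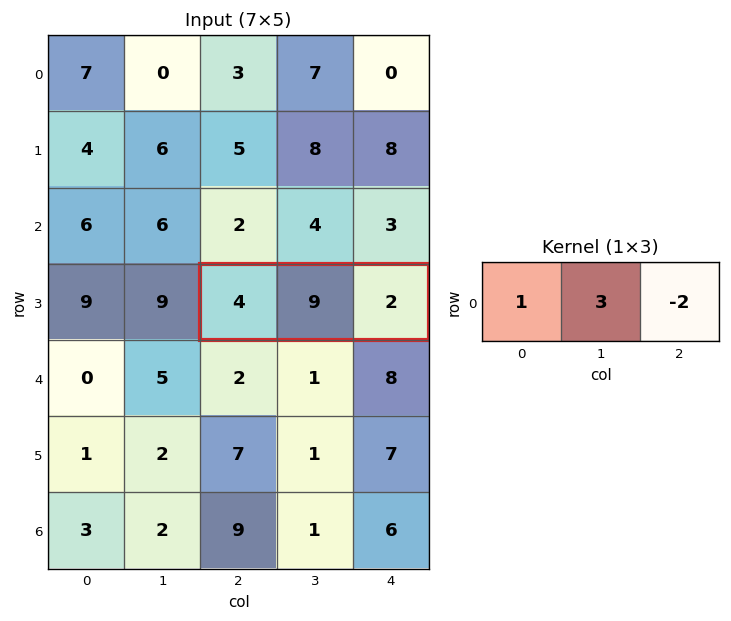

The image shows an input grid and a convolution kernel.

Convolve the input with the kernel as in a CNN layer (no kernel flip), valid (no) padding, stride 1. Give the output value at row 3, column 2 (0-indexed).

The receptive field on the input at this output position is [4 9 2]. Elementwise product with the kernel and sum: 4·1 + 9·3 + 2·-2.

27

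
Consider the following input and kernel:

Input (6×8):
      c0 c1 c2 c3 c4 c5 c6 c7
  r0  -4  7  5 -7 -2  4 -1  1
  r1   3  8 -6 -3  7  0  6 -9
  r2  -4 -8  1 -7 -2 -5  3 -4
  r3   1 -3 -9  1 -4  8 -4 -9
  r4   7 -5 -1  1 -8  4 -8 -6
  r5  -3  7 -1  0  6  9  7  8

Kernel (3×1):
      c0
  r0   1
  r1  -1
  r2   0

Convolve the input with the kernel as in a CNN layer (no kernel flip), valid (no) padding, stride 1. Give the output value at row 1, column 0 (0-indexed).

The receptive field on the input at this output position is [3 / -4 / 1]. Elementwise product with the kernel and sum: 3·1 + -4·-1.

7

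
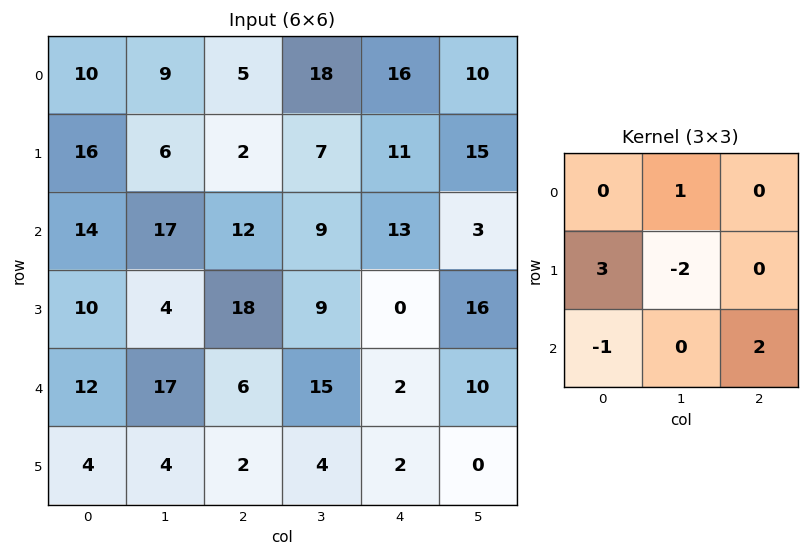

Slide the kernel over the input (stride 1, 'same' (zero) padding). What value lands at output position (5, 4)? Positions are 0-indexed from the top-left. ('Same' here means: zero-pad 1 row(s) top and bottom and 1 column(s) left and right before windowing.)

10

The receptive field on the zero-padded input at this output position is [15 2 10 / 4 2 0 / 0 0 0]. Elementwise product with the kernel and sum: 2·1 + 4·3 + 2·-2 + 0·-1 + 0·2.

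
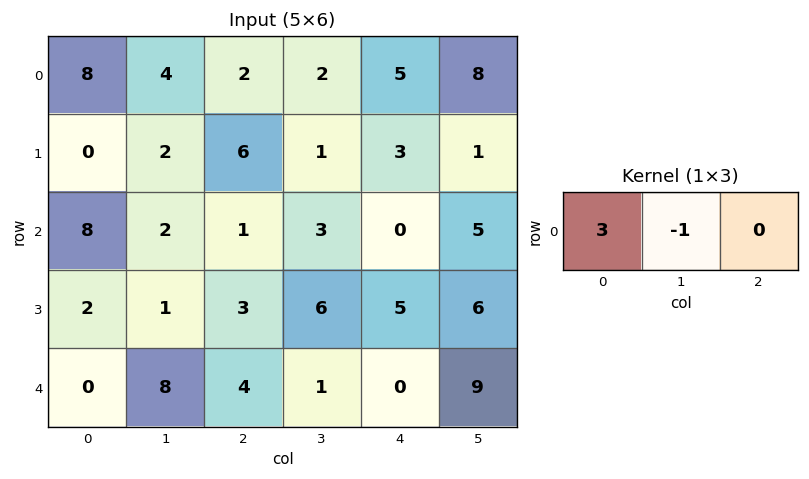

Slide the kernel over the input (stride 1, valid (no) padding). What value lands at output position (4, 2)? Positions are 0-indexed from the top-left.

11

The receptive field on the input at this output position is [4 1 0]. Elementwise product with the kernel and sum: 4·3 + 1·-1.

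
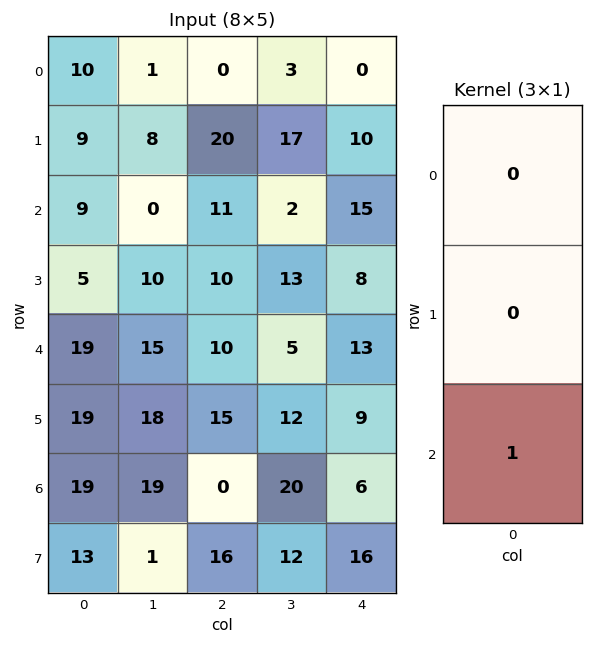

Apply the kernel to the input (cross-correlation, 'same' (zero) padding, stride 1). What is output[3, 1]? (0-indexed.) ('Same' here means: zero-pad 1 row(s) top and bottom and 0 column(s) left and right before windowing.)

The receptive field on the zero-padded input at this output position is [0 / 10 / 15]. Elementwise product with the kernel and sum: 15·1.

15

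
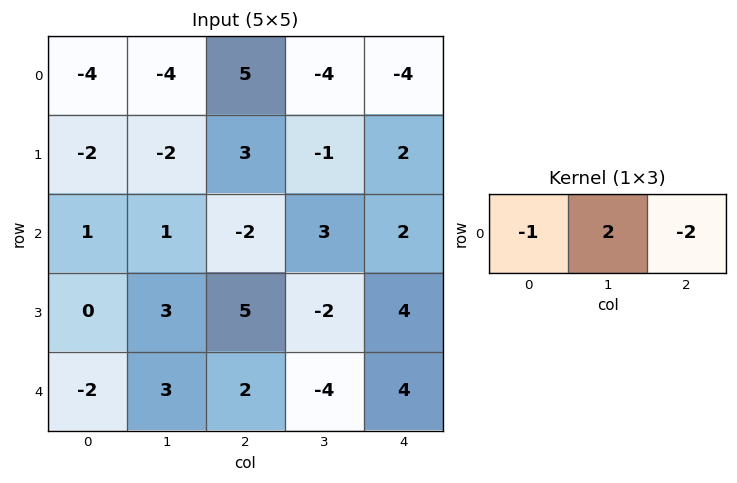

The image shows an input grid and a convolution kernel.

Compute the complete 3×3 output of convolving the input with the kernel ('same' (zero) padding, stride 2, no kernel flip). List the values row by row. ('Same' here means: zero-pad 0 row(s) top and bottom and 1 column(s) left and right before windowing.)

0 22 -4
0 -11 1
-10 9 12

Output[0,0]: The receptive field on the zero-padded input at this output position is [0 -4 -4]. Elementwise product with the kernel and sum: 0·-1 + -4·2 + -4·-2.
Output[0,1]: The receptive field on the zero-padded input at this output position is [-4 5 -4]. Elementwise product with the kernel and sum: -4·-1 + 5·2 + -4·-2.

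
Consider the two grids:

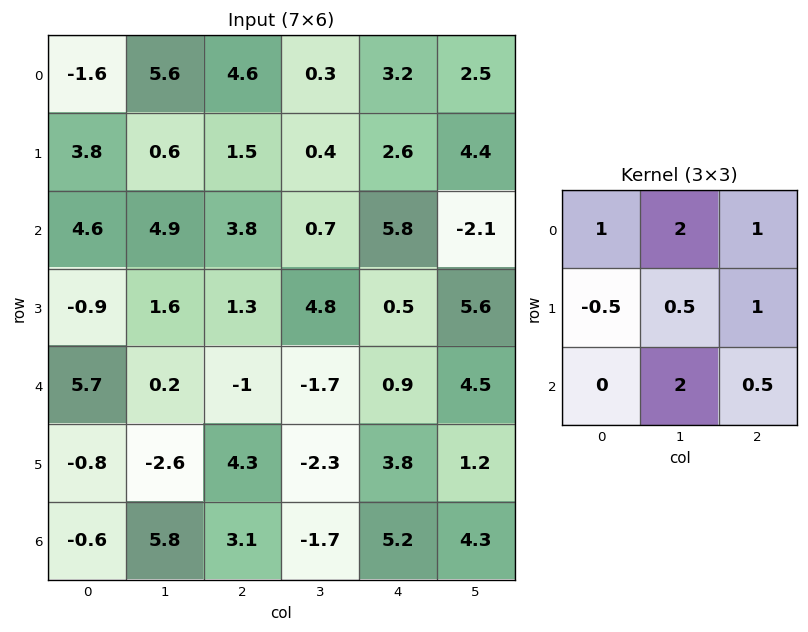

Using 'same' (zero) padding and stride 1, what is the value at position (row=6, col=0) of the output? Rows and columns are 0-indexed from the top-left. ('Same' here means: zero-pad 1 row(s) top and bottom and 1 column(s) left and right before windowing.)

1.3

The receptive field on the zero-padded input at this output position is [0 -0.8 -2.6 / 0 -0.6 5.8 / 0 0 0]. Elementwise product with the kernel and sum: 0·1 + -0.8·2 + -2.6·1 + 0·-0.5 + -0.6·0.5 + 5.8·1 + 0·2 + 0·0.5.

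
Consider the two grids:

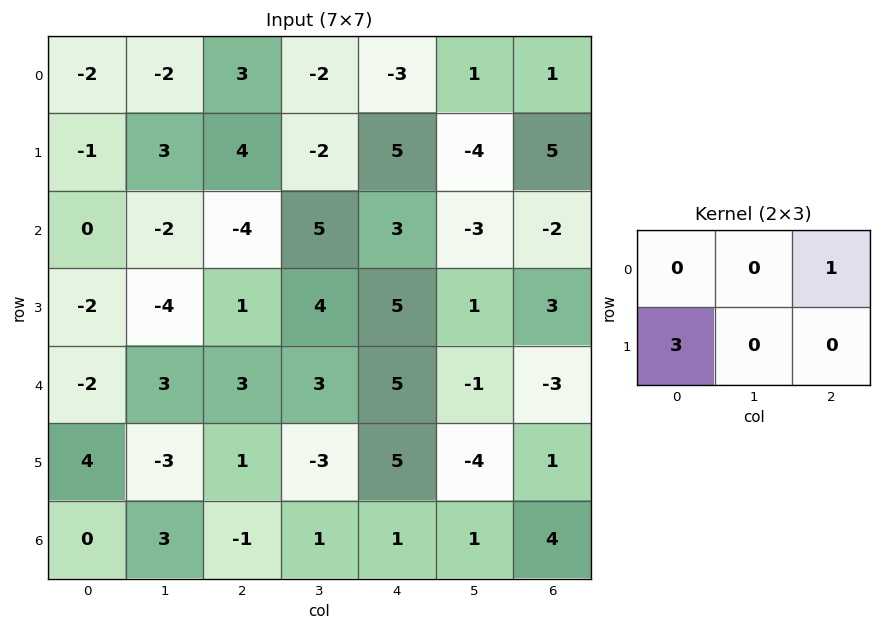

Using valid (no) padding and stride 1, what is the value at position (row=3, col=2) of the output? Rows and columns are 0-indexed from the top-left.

14

The receptive field on the input at this output position is [1 4 5 / 3 3 5]. Elementwise product with the kernel and sum: 5·1 + 3·3.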